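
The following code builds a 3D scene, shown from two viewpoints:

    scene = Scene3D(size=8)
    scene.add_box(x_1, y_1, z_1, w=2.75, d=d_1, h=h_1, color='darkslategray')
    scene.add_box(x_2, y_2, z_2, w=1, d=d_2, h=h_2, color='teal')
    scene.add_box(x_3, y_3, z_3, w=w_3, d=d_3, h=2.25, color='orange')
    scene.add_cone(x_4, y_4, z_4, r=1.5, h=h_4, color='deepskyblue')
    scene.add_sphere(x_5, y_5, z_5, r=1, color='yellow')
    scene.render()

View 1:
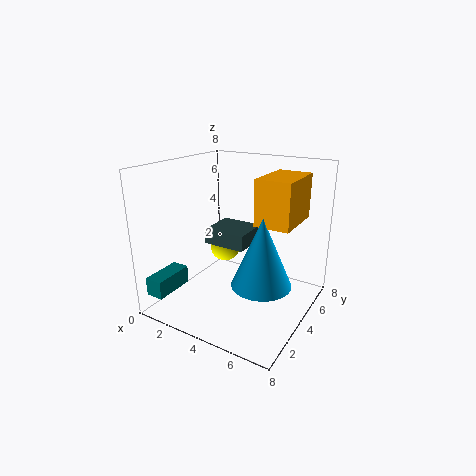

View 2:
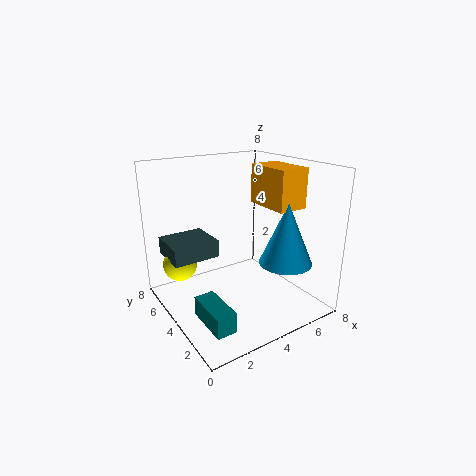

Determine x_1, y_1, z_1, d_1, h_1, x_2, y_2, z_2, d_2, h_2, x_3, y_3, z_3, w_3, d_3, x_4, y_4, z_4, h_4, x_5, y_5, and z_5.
x_1 = 0.75; y_1 = 5.25; z_1 = 2.5; d_1 = 2.5; h_1 = 1; x_2 = 0.5; y_2 = 0.25; z_2 = 1.25; d_2 = 2.25; h_2 = 1; x_3 = 5.75; y_3 = 2.5; z_3 = 5.5; w_3 = 1.75; d_3 = 2.75; x_4 = 6.25; y_4 = 2.5; z_4 = 2.5; h_4 = 3.5; x_5 = 1.5; y_5 = 6.5; z_5 = 2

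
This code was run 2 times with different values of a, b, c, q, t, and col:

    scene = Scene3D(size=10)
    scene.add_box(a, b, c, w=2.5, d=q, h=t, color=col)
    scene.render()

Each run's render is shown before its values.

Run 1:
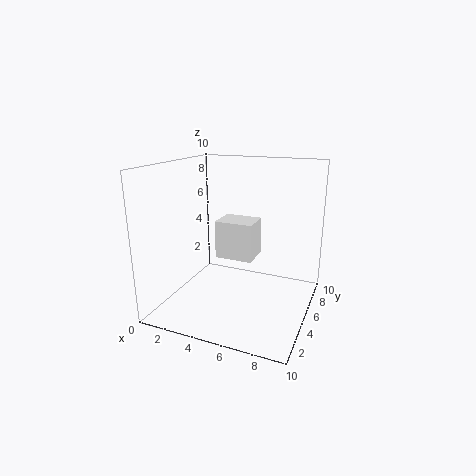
a = 4
b = 3.5
c = 4
q = 2
t = 2.5
col = 'white'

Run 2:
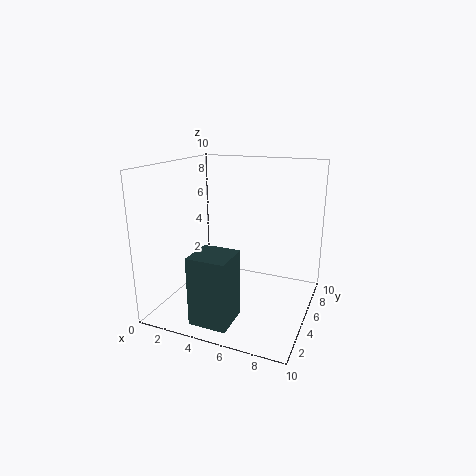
a = 3.5
b = 0.5
c = 0.5
q = 2.5
t = 4.5
col = 'darkslategray'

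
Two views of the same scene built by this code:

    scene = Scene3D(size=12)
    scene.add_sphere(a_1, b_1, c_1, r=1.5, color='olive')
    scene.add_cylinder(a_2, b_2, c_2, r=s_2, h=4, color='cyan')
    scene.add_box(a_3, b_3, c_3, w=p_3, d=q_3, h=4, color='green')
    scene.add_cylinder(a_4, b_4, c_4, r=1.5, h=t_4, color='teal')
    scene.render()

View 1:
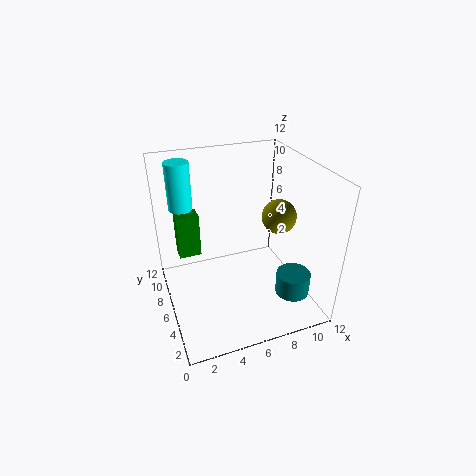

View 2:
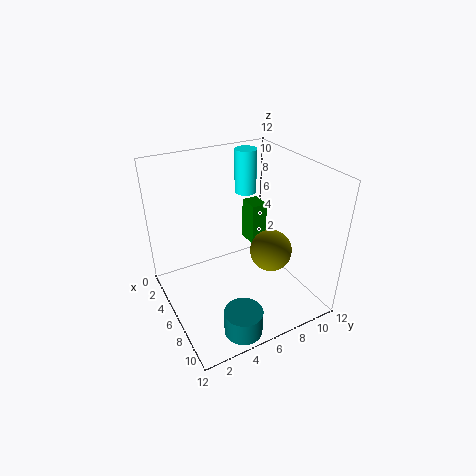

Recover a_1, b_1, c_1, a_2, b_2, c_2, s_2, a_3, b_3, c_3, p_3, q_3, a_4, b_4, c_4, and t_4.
a_1 = 10, b_1 = 6.5, c_1 = 7, a_2 = 2, b_2 = 9, c_2 = 8, s_2 = 1, a_3 = 1.5, b_3 = 9, c_3 = 3, p_3 = 2, q_3 = 1.5, a_4 = 10.5, b_4 = 4, c_4 = 0.5, t_4 = 2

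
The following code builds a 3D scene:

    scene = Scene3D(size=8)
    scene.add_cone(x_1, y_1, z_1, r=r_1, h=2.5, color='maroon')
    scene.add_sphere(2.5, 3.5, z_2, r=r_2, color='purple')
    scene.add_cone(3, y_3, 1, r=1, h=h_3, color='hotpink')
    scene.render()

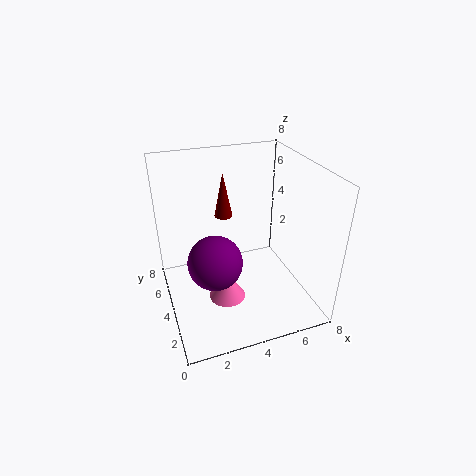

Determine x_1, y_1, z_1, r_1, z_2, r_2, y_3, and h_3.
x_1 = 3.5
y_1 = 5
z_1 = 5
r_1 = 0.5
z_2 = 3
r_2 = 1.5
y_3 = 3
h_3 = 1.5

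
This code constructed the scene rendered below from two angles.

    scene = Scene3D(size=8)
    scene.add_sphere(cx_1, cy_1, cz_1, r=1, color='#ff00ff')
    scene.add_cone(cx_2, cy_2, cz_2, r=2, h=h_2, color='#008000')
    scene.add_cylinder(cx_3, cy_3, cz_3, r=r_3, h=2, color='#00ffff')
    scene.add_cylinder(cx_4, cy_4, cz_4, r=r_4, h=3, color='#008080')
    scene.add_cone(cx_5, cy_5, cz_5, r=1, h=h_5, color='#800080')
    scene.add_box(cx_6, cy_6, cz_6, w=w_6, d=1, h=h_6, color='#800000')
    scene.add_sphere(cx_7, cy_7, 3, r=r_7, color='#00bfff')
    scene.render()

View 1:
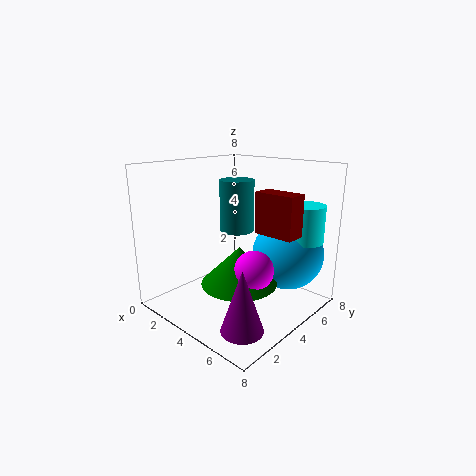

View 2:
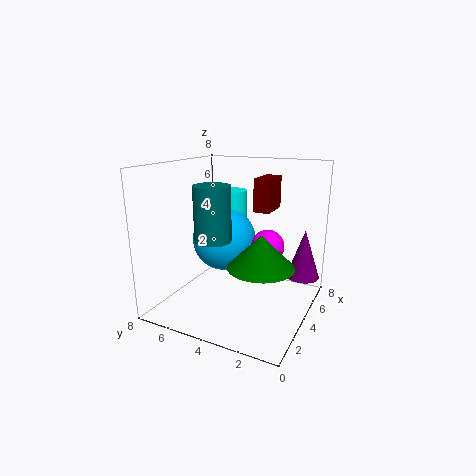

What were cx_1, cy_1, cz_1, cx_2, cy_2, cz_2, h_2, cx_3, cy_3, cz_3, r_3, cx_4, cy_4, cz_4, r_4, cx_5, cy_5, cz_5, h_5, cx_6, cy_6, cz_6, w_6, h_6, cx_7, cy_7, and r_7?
cx_1 = 6; cy_1 = 3; cz_1 = 3; cx_2 = 5; cy_2 = 3; cz_2 = 2; h_2 = 2; cx_3 = 7; cy_3 = 6; cz_3 = 4; r_3 = 1; cx_4 = 3; cy_4 = 5; cz_4 = 4; r_4 = 1; cx_5 = 7; cy_5 = 1; cz_5 = 1; h_5 = 3; cx_6 = 6; cy_6 = 3; cz_6 = 5; w_6 = 2; h_6 = 2; cx_7 = 6; cy_7 = 6; r_7 = 2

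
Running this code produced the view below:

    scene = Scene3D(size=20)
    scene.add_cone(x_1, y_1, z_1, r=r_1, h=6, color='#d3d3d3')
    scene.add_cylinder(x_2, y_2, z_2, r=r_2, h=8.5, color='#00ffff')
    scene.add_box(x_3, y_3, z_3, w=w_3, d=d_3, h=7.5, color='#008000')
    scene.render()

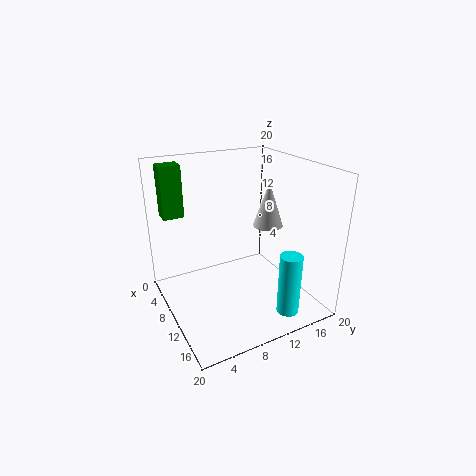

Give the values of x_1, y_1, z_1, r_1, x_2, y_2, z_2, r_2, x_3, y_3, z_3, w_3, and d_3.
x_1 = 12, y_1 = 13.5, z_1 = 12, r_1 = 2, x_2 = 17, y_2 = 14, z_2 = 1, r_2 = 1.5, x_3 = 1.5, y_3 = 1.5, z_3 = 12, w_3 = 2.5, d_3 = 3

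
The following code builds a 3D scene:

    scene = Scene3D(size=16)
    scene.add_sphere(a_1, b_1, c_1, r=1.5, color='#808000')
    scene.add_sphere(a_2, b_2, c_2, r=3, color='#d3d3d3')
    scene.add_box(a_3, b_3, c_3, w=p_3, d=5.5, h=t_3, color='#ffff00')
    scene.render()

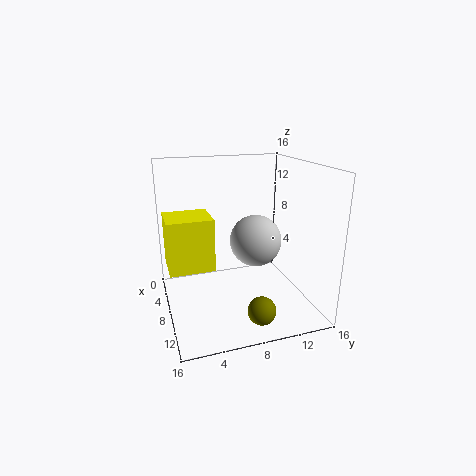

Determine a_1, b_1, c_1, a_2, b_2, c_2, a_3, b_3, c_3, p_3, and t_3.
a_1 = 13
b_1 = 9
c_1 = 1.5
a_2 = 7
b_2 = 10.5
c_2 = 7
a_3 = 0.5
b_3 = 0.5
c_3 = 3
p_3 = 5
t_3 = 6.5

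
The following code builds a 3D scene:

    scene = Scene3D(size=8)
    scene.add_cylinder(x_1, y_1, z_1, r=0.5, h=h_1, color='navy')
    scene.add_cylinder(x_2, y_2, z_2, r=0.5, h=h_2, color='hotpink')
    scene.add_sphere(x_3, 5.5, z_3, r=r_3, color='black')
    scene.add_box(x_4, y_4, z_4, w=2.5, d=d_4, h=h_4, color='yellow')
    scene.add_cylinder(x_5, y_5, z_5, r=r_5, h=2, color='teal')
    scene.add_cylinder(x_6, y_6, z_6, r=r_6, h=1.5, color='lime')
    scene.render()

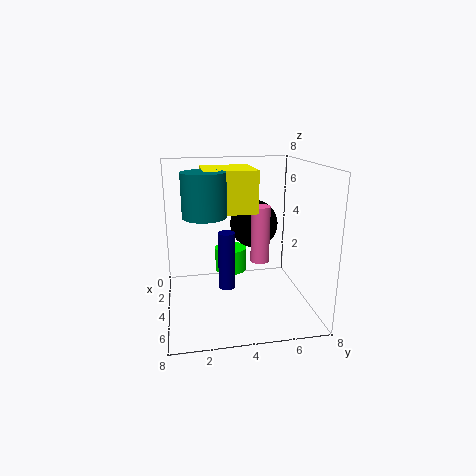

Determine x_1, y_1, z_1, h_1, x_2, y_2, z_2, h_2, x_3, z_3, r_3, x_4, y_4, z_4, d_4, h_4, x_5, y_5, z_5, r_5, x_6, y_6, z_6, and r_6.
x_1 = 3
y_1 = 3.5
z_1 = 0.5
h_1 = 3.5
x_2 = 5
y_2 = 5
z_2 = 3
h_2 = 3
x_3 = 1.5
z_3 = 4
r_3 = 1.5
x_4 = 4
y_4 = 2
z_4 = 6
d_4 = 2.5
h_4 = 2
x_5 = 6.5
y_5 = 2
z_5 = 6
r_5 = 1
x_6 = 1.5
y_6 = 4
z_6 = 1
r_6 = 1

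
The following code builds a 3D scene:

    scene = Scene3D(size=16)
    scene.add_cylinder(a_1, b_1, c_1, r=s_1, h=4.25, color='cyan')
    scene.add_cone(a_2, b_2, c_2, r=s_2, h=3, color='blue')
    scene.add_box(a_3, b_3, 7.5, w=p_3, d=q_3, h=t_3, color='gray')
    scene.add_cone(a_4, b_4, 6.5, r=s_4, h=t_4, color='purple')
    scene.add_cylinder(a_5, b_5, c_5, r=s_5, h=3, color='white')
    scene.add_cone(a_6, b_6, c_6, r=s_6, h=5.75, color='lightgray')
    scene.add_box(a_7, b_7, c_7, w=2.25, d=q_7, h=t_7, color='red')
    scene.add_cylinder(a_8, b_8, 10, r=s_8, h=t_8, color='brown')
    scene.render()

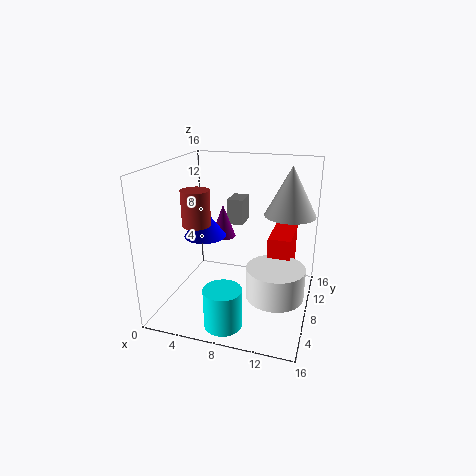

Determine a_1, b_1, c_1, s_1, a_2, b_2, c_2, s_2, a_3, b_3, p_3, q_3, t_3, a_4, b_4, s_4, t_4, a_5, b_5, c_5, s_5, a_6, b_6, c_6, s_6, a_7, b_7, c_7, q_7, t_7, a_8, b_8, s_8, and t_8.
a_1 = 8; b_1 = 2.75; c_1 = 0.25; s_1 = 2; a_2 = 4.75; b_2 = 6.5; c_2 = 8.5; s_2 = 2.25; a_3 = 5; b_3 = 13; p_3 = 2; q_3 = 3; t_3 = 3.25; a_4 = 5; b_4 = 11.5; s_4 = 1.5; t_4 = 4; a_5 = 13.25; b_5 = 3; c_5 = 4.75; s_5 = 2.75; a_6 = 13; b_6 = 12.25; c_6 = 9.75; s_6 = 3; a_7 = 12; b_7 = 4.75; c_7 = 5; q_7 = 4.75; t_7 = 4.75; a_8 = 4.25; b_8 = 5.5; s_8 = 1.5; t_8 = 3.75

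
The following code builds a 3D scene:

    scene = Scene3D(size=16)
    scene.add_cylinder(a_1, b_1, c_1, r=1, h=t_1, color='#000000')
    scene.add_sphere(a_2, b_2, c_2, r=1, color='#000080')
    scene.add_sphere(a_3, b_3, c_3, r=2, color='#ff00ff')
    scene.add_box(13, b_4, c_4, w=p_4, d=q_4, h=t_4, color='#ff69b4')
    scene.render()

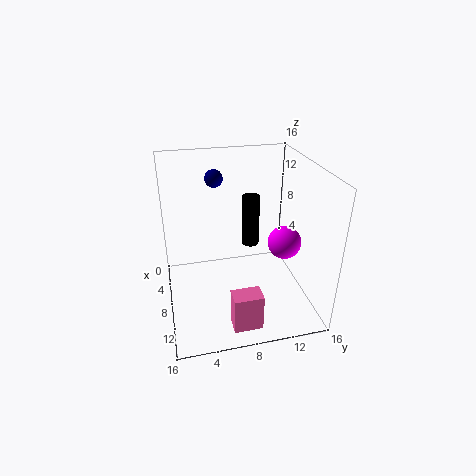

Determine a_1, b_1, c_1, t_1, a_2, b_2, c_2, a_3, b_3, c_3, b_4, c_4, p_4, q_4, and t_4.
a_1 = 6; b_1 = 10; c_1 = 6; t_1 = 6; a_2 = 5; b_2 = 6; c_2 = 14; a_3 = 7; b_3 = 14; c_3 = 6; b_4 = 6; c_4 = 1; p_4 = 2; q_4 = 3; t_4 = 4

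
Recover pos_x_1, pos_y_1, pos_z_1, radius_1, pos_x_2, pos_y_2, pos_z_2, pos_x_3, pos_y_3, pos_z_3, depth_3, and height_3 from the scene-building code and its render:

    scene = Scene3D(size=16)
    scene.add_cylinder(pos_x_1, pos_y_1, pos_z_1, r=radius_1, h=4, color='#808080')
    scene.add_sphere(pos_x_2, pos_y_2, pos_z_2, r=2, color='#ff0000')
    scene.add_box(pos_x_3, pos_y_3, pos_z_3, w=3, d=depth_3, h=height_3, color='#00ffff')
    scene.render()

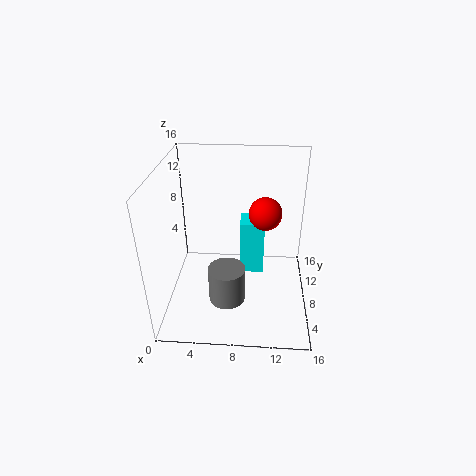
pos_x_1 = 7, pos_y_1 = 5, pos_z_1 = 2, radius_1 = 2, pos_x_2 = 11, pos_y_2 = 12, pos_z_2 = 9, pos_x_3 = 8, pos_y_3 = 11, pos_z_3 = 1, depth_3 = 3, height_3 = 7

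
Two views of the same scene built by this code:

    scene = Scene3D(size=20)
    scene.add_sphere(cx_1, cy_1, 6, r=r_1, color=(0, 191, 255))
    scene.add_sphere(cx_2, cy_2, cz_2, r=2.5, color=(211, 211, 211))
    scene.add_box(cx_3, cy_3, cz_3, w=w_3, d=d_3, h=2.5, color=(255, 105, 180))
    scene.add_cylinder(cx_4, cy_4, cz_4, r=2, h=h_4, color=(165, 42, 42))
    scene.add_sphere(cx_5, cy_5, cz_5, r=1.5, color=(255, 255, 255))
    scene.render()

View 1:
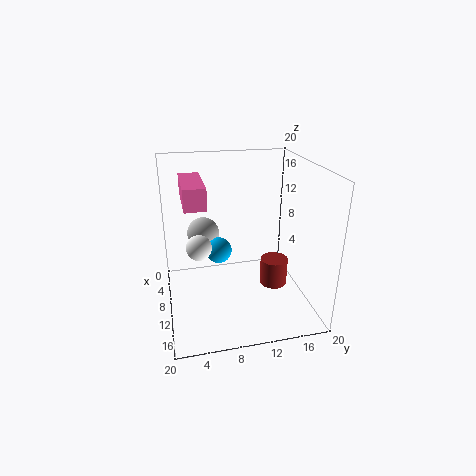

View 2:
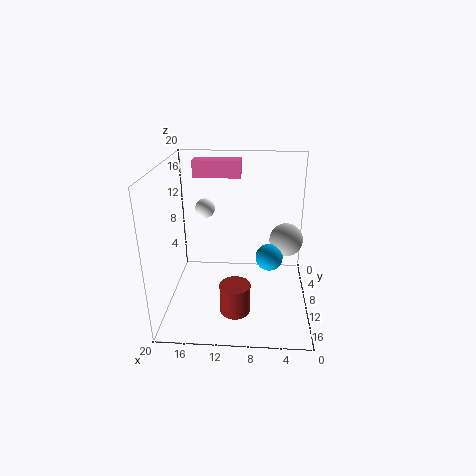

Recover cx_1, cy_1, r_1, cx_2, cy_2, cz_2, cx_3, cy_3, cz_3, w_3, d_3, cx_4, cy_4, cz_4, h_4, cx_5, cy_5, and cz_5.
cx_1 = 5.5
cy_1 = 8
r_1 = 2
cx_2 = 3
cy_2 = 6
cz_2 = 8
cx_3 = 10
cy_3 = 2.5
cz_3 = 17
w_3 = 7
d_3 = 2.5
cx_4 = 10
cy_4 = 15.5
cz_4 = 2
h_4 = 4
cx_5 = 15.5
cy_5 = 4
cz_5 = 12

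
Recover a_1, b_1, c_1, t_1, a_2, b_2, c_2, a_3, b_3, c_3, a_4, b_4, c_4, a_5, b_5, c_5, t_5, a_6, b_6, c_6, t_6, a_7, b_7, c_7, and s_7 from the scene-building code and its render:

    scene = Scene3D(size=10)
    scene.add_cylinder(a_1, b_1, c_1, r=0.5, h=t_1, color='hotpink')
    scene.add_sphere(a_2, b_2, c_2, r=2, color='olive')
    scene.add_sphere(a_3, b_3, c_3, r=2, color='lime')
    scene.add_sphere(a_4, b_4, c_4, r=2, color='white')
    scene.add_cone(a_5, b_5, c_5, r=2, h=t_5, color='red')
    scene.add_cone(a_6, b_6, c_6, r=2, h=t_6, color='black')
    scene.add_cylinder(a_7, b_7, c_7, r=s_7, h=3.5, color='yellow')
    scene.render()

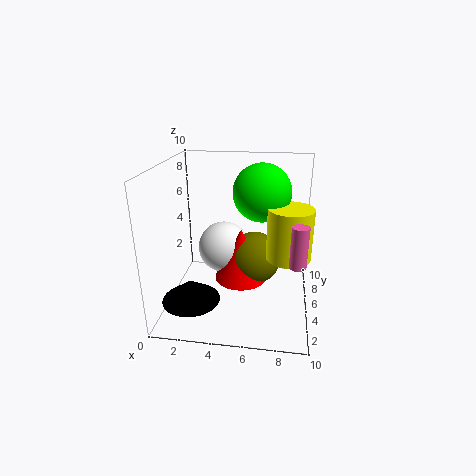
a_1 = 9, b_1 = 1.5, c_1 = 5, t_1 = 2.5, a_2 = 6, b_2 = 7, c_2 = 2.5, a_3 = 6.5, b_3 = 6, c_3 = 8, a_4 = 3.5, b_4 = 7.5, c_4 = 3, a_5 = 5, b_5 = 6.5, c_5 = 1, t_5 = 4, a_6 = 2, b_6 = 3, c_6 = 1, t_6 = 1.5, a_7 = 8.5, b_7 = 4.5, c_7 = 4, s_7 = 1.5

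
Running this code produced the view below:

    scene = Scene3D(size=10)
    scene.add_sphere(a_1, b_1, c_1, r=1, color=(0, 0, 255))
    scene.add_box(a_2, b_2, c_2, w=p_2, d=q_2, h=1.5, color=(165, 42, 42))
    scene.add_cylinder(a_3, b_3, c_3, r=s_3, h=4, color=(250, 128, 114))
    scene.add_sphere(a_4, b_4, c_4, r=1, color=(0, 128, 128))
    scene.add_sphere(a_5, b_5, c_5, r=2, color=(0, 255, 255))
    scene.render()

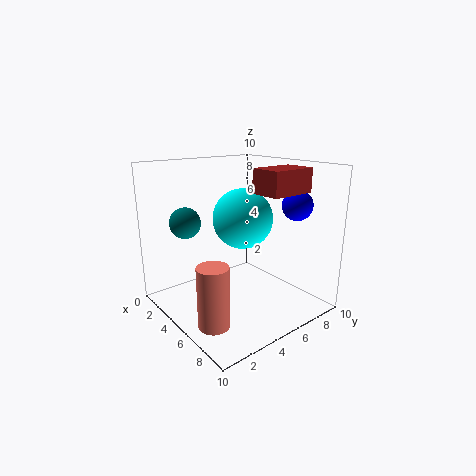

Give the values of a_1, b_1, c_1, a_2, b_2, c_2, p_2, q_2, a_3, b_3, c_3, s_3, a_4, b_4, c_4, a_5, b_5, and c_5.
a_1 = 8
b_1 = 7.5
c_1 = 7.5
a_2 = 7
b_2 = 4.5
c_2 = 8.5
p_2 = 2
q_2 = 3
a_3 = 7
b_3 = 1.5
c_3 = 0.5
s_3 = 1
a_4 = 4
b_4 = 1.5
c_4 = 6.5
a_5 = 5.5
b_5 = 5
c_5 = 6.5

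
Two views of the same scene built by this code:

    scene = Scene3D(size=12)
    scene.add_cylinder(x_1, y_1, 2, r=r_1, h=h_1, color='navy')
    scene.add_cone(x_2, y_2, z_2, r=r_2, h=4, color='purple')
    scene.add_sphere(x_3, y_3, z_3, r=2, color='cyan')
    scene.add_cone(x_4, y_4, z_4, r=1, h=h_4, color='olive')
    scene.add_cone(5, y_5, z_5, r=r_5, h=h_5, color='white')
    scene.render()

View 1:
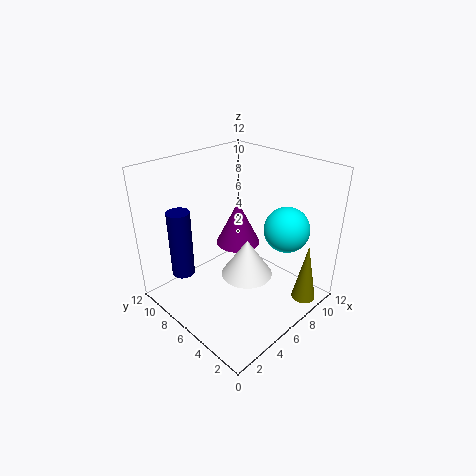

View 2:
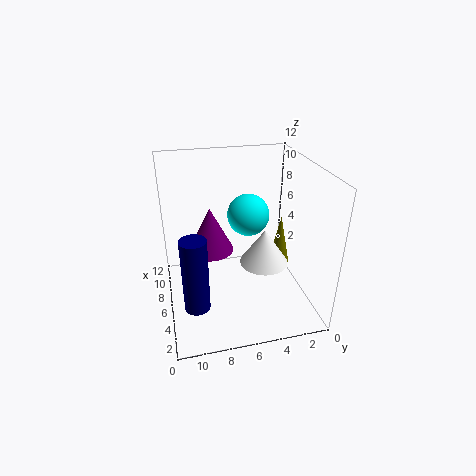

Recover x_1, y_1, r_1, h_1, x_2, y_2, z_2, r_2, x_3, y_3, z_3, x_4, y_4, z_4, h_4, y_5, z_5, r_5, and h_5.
x_1 = 3, y_1 = 10, r_1 = 1, h_1 = 6, x_2 = 8, y_2 = 8, z_2 = 4, r_2 = 2, x_3 = 10, y_3 = 4, z_3 = 6, x_4 = 9, y_4 = 1, z_4 = 1, h_4 = 5, y_5 = 4, z_5 = 4, r_5 = 2, h_5 = 3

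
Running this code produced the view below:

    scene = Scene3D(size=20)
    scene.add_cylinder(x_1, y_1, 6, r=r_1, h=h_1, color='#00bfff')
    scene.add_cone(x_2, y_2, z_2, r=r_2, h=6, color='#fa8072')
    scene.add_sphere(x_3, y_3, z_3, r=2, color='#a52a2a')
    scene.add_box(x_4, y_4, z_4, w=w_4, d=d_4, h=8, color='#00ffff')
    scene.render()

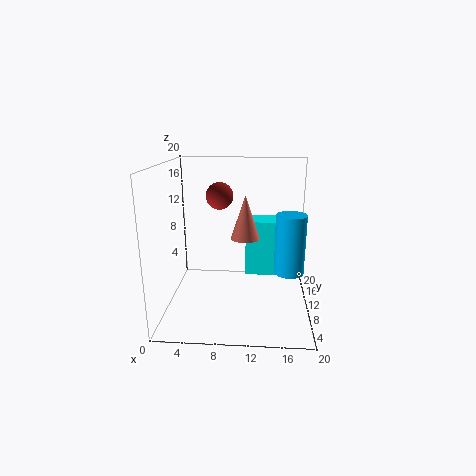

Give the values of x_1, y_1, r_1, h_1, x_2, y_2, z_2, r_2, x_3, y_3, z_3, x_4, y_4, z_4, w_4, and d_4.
x_1 = 17, y_1 = 8, r_1 = 2, h_1 = 8, x_2 = 11, y_2 = 10, z_2 = 10, r_2 = 2, x_3 = 7, y_3 = 14, z_3 = 15, x_4 = 11, y_4 = 11, z_4 = 4, w_4 = 6, d_4 = 4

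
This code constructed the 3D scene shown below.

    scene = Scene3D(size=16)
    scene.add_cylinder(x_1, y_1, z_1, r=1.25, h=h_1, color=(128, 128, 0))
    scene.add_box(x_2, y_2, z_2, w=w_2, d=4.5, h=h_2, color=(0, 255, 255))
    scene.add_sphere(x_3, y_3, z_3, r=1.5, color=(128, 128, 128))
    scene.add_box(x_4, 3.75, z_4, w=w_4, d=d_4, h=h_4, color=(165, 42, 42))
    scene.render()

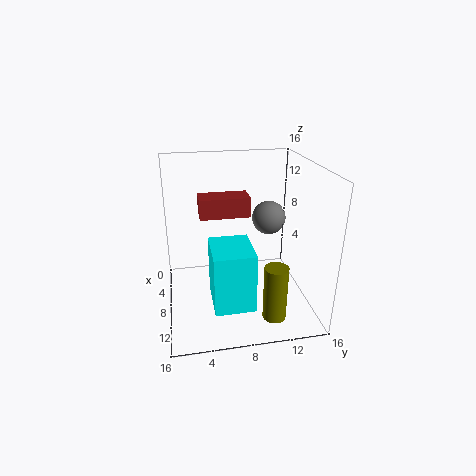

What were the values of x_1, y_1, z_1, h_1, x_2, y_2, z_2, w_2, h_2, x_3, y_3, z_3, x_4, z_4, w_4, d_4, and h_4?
x_1 = 13
y_1 = 11
z_1 = 0.75
h_1 = 6
x_2 = 6.75
y_2 = 4.75
z_2 = 1
w_2 = 5.5
h_2 = 6.75
x_3 = 13.5
y_3 = 9.75
z_3 = 12.5
x_4 = 8.25
z_4 = 11.5
w_4 = 2.5
d_4 = 5
h_4 = 2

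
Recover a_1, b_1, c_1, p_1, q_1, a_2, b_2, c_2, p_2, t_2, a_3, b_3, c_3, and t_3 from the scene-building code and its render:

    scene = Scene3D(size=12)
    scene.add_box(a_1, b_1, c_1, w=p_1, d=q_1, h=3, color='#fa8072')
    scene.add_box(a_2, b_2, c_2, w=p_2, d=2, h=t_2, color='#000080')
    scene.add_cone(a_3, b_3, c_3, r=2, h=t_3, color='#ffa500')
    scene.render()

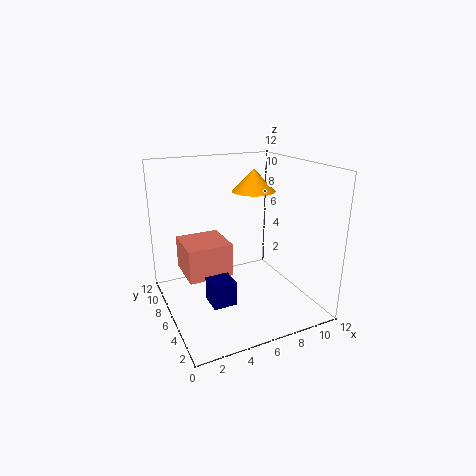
a_1 = 2, b_1 = 7, c_1 = 2, p_1 = 4, q_1 = 4, a_2 = 3, b_2 = 4, c_2 = 1, p_2 = 2, t_2 = 2, a_3 = 9, b_3 = 9, c_3 = 9, t_3 = 2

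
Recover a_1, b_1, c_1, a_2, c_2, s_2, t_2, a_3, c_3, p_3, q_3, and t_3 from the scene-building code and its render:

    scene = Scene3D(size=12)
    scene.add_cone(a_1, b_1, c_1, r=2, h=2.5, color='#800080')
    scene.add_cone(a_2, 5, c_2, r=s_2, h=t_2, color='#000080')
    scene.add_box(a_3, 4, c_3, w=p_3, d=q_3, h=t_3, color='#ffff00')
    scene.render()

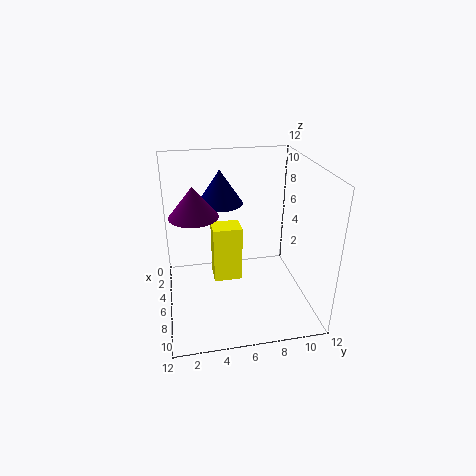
a_1 = 5.5; b_1 = 2.5; c_1 = 8; a_2 = 3; c_2 = 8; s_2 = 2; t_2 = 3; a_3 = 3.5; c_3 = 1.5; p_3 = 2; q_3 = 2.5; t_3 = 5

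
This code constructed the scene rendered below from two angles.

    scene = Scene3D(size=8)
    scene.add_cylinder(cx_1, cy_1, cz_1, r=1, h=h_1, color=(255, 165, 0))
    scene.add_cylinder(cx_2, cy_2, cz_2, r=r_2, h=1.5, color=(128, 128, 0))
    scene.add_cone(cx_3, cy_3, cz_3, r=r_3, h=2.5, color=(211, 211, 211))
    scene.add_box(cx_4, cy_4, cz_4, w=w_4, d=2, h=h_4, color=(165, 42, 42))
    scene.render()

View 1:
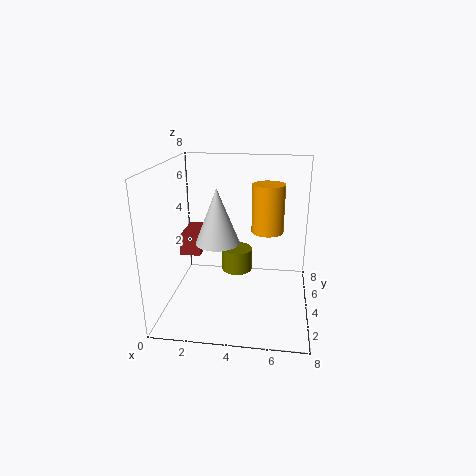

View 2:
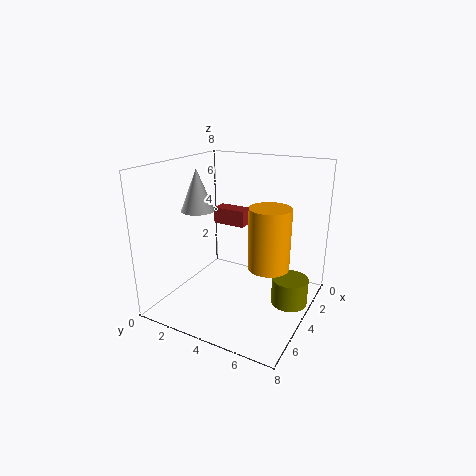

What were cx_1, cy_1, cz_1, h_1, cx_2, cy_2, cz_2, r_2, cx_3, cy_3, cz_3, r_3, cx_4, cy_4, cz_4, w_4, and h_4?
cx_1 = 5.5
cy_1 = 6.5
cz_1 = 3.5
h_1 = 3
cx_2 = 3.5
cy_2 = 7
cz_2 = 0.5
r_2 = 1
cx_3 = 3.5
cy_3 = 1
cz_3 = 5
r_3 = 1
cx_4 = 1.5
cy_4 = 1.5
cz_4 = 4
w_4 = 1
h_4 = 1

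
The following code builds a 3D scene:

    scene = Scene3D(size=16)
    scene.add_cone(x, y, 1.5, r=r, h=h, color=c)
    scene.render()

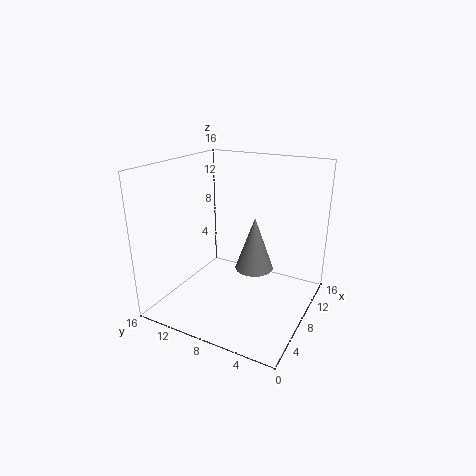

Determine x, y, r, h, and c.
x = 13.5, y = 8.5, r = 2.5, h = 7, c = 'gray'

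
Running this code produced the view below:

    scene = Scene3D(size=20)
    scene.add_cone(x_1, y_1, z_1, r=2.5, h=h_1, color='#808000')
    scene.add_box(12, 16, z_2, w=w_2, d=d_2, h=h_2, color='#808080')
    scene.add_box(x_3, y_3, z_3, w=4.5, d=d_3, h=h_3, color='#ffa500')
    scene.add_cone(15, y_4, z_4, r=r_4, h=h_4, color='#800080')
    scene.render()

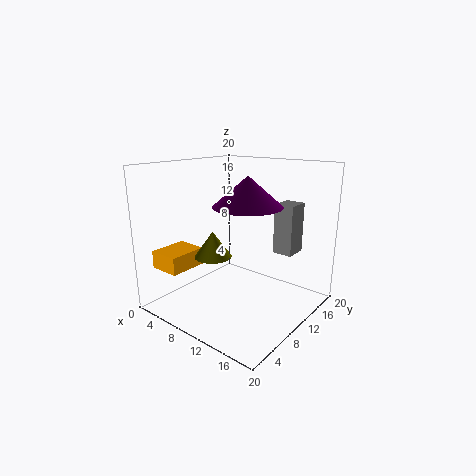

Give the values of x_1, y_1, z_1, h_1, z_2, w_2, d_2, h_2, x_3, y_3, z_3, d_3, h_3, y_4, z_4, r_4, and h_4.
x_1 = 8.5, y_1 = 6.5, z_1 = 8, h_1 = 3.5, z_2 = 6.5, w_2 = 3, d_2 = 3.5, h_2 = 7.5, x_3 = 0.5, y_3 = 2.5, z_3 = 5.5, d_3 = 5.5, h_3 = 2.5, y_4 = 5.5, z_4 = 16, r_4 = 4, h_4 = 3.5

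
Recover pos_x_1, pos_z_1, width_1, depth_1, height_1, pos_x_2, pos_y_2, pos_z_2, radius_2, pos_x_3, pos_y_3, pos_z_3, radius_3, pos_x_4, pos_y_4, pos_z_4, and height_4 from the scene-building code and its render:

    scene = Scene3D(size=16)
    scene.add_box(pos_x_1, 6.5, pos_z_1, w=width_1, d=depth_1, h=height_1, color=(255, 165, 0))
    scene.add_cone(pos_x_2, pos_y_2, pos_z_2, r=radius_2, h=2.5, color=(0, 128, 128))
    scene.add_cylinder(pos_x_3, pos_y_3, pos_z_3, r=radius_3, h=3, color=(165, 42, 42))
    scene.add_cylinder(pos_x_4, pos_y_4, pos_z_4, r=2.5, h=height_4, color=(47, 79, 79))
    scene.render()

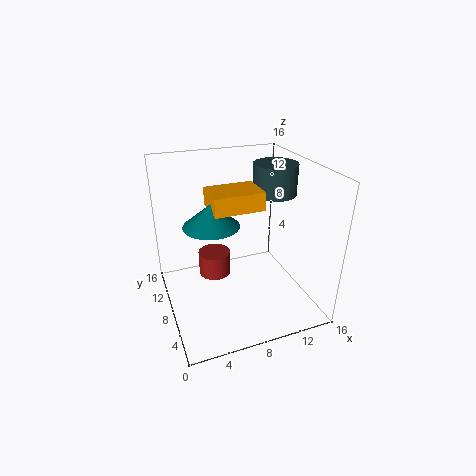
pos_x_1 = 5, pos_z_1 = 11.5, width_1 = 5.5, depth_1 = 4, height_1 = 2, pos_x_2 = 5, pos_y_2 = 8, pos_z_2 = 10, radius_2 = 3, pos_x_3 = 6.5, pos_y_3 = 12.5, pos_z_3 = 1, radius_3 = 2, pos_x_4 = 13, pos_y_4 = 9.5, pos_z_4 = 12, height_4 = 3.5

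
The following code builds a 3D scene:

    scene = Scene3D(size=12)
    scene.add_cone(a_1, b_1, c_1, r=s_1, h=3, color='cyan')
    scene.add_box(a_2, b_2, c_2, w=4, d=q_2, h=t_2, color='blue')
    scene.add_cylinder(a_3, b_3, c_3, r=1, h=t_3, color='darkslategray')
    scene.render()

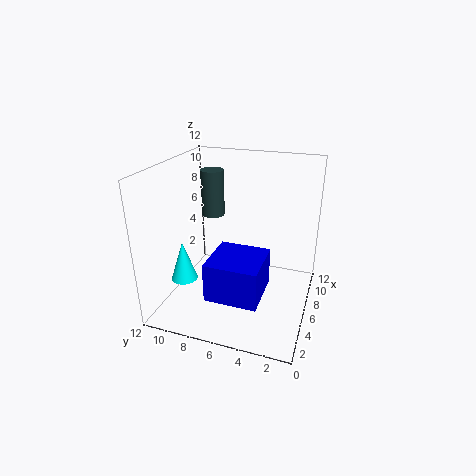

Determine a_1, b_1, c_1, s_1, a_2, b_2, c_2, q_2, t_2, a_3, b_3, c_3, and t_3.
a_1 = 2; b_1 = 9; c_1 = 4; s_1 = 1; a_2 = 1; b_2 = 3; c_2 = 3; q_2 = 4; t_2 = 3; a_3 = 8; b_3 = 9; c_3 = 7; t_3 = 4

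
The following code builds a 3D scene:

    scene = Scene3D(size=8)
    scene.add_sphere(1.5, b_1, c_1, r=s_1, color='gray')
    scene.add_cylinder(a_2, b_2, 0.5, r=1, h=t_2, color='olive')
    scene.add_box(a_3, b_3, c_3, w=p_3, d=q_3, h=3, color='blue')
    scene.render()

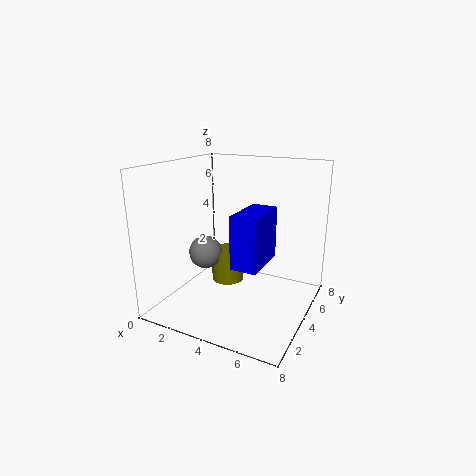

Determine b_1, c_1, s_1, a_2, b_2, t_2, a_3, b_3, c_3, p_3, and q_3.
b_1 = 4.5
c_1 = 2.5
s_1 = 1
a_2 = 2.5
b_2 = 5.5
t_2 = 2
a_3 = 4
b_3 = 3
c_3 = 2.5
p_3 = 1.5
q_3 = 3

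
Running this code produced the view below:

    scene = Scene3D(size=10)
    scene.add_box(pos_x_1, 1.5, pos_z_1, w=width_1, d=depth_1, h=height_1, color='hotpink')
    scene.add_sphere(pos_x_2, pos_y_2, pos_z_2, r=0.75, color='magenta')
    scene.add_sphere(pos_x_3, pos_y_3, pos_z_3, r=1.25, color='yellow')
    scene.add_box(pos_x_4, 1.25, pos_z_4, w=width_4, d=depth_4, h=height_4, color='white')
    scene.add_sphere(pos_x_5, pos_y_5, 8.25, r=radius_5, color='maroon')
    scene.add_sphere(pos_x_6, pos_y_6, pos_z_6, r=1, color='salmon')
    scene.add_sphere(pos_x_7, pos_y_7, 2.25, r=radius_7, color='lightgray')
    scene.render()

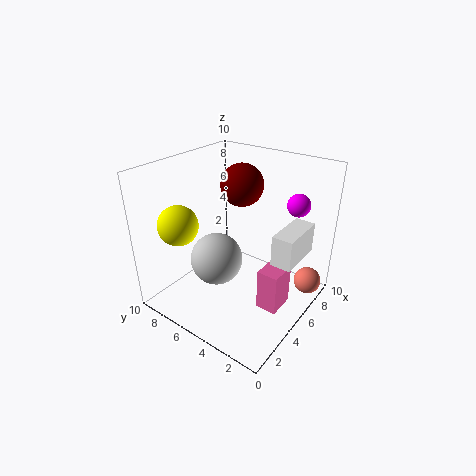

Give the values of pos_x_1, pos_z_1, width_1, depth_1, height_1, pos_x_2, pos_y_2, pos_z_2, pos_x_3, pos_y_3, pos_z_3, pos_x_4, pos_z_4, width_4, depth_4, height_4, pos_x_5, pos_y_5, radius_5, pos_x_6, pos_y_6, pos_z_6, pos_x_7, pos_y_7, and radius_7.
pos_x_1 = 4.5
pos_z_1 = 0.25
width_1 = 2
depth_1 = 1.5
height_1 = 3
pos_x_2 = 6.75
pos_y_2 = 1.5
pos_z_2 = 7.75
pos_x_3 = 1.25
pos_y_3 = 6.75
pos_z_3 = 7
pos_x_4 = 5.75
pos_z_4 = 3.25
width_4 = 3.5
depth_4 = 1.5
height_4 = 2.25
pos_x_5 = 6.5
pos_y_5 = 5.75
radius_5 = 1.5
pos_x_6 = 8.5
pos_y_6 = 1
pos_z_6 = 1
pos_x_7 = 5.25
pos_y_7 = 7.25
radius_7 = 2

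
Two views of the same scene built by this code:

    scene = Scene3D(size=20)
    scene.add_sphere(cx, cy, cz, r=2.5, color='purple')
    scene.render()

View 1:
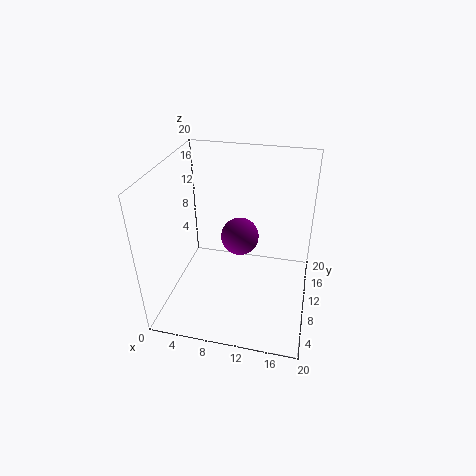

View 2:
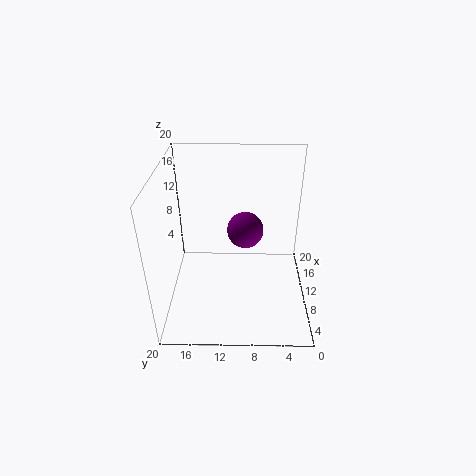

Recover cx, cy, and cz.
cx = 10.5
cy = 9
cz = 11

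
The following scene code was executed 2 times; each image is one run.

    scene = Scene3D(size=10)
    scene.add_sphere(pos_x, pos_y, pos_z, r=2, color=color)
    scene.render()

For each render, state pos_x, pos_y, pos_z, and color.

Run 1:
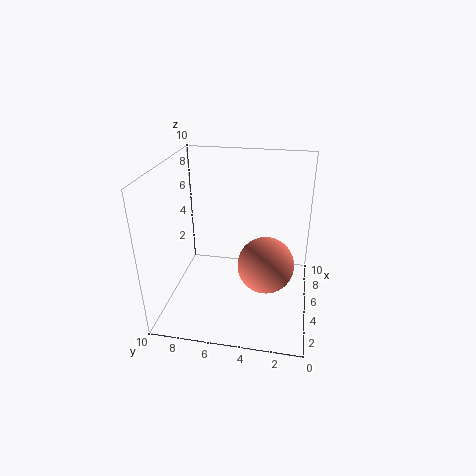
pos_x = 5
pos_y = 3
pos_z = 3
color = 'salmon'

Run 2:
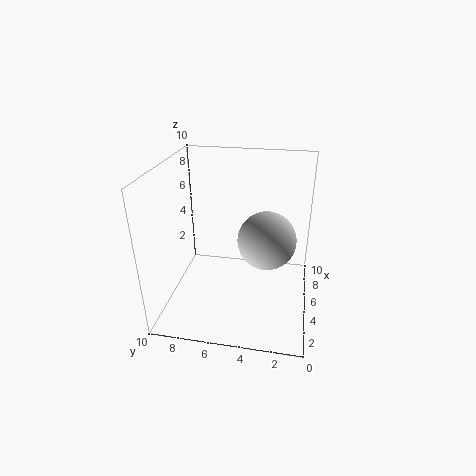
pos_x = 5
pos_y = 3
pos_z = 5
color = 'lightgray'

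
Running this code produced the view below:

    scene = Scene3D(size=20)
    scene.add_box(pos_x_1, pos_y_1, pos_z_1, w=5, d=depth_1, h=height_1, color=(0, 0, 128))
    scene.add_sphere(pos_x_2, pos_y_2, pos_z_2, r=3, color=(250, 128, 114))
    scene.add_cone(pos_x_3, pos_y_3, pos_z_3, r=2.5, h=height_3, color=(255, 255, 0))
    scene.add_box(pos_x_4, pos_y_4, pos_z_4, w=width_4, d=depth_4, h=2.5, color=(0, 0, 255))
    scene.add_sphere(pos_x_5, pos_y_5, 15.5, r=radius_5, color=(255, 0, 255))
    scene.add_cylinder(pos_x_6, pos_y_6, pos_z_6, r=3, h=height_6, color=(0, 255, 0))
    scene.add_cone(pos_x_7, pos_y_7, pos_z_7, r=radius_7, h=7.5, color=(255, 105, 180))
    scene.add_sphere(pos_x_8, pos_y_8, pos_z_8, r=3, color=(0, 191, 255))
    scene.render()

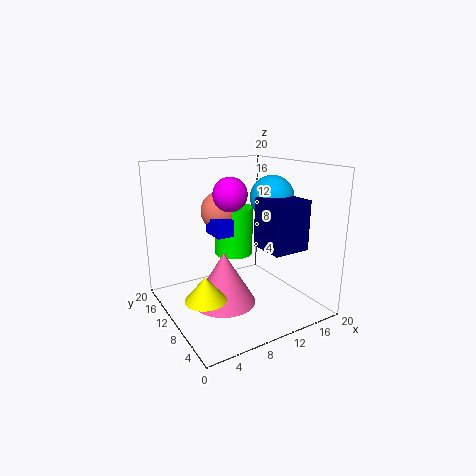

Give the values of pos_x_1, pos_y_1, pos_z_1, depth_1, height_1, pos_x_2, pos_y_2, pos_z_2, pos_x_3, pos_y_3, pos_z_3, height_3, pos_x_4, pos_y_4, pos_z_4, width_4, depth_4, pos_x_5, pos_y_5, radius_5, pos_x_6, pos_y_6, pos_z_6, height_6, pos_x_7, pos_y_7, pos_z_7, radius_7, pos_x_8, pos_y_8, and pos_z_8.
pos_x_1 = 11; pos_y_1 = 2.5; pos_z_1 = 9.5; depth_1 = 5; height_1 = 6.5; pos_x_2 = 10.5; pos_y_2 = 16; pos_z_2 = 12.5; pos_x_3 = 2.5; pos_y_3 = 5; pos_z_3 = 5; height_3 = 3; pos_x_4 = 8; pos_y_4 = 12; pos_z_4 = 9.5; width_4 = 2.5; depth_4 = 4; pos_x_5 = 10.5; pos_y_5 = 13; radius_5 = 2.5; pos_x_6 = 12.5; pos_y_6 = 15.5; pos_z_6 = 5.5; height_6 = 7.5; pos_x_7 = 8; pos_y_7 = 10.5; pos_z_7 = 0.5; radius_7 = 4.5; pos_x_8 = 14.5; pos_y_8 = 8.5; pos_z_8 = 15.5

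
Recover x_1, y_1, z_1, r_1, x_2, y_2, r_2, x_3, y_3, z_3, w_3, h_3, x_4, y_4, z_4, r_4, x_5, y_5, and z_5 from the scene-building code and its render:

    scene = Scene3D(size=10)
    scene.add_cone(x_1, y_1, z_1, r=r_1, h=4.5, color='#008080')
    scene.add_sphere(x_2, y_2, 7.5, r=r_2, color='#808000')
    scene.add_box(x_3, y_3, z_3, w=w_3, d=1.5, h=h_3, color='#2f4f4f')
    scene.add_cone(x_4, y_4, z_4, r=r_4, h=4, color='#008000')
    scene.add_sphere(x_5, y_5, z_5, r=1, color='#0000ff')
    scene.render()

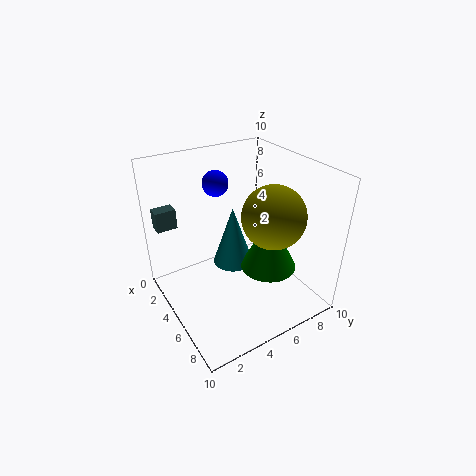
x_1 = 3.5, y_1 = 5.5, z_1 = 2, r_1 = 1.5, x_2 = 7.5, y_2 = 6, r_2 = 2, x_3 = 0.5, y_3 = 0.5, z_3 = 5, w_3 = 1, h_3 = 1.5, x_4 = 6, y_4 = 7, z_4 = 2.5, r_4 = 2, x_5 = 1, y_5 = 5.5, z_5 = 7.5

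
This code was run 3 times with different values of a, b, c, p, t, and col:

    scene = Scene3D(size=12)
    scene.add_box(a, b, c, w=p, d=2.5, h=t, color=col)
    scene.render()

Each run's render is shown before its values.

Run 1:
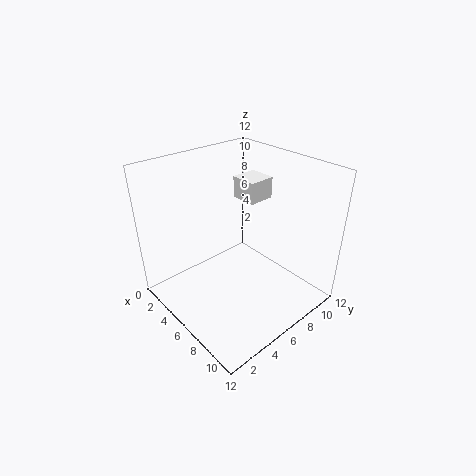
a = 2
b = 9
c = 7.5
p = 2.5
t = 2
col = 'white'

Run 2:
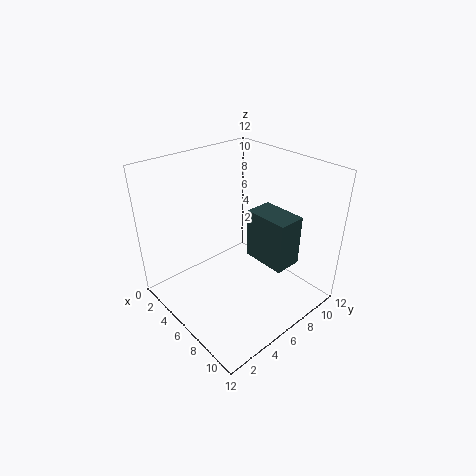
a = 5
b = 8
c = 3
p = 4
t = 4.5
col = 'darkslategray'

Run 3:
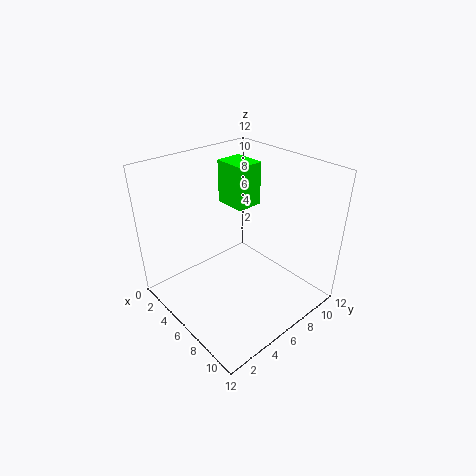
a = 1
b = 8
c = 7
p = 3
t = 4
col = 'lime'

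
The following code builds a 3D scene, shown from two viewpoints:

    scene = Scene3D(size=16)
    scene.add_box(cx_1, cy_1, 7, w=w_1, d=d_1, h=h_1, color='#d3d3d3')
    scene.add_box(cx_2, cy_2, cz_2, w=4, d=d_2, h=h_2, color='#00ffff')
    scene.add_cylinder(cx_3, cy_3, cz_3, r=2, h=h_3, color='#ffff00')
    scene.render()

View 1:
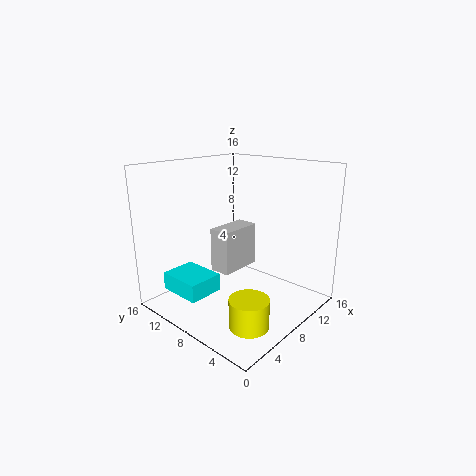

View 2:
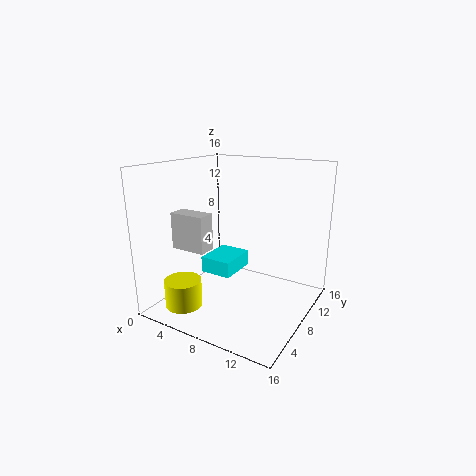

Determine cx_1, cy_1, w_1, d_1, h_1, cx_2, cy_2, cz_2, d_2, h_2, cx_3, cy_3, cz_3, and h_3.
cx_1 = 2; cy_1 = 4; w_1 = 4; d_1 = 2; h_1 = 4; cx_2 = 2; cy_2 = 9; cz_2 = 2; d_2 = 5; h_2 = 2; cx_3 = 4; cy_3 = 3; cz_3 = 1; h_3 = 3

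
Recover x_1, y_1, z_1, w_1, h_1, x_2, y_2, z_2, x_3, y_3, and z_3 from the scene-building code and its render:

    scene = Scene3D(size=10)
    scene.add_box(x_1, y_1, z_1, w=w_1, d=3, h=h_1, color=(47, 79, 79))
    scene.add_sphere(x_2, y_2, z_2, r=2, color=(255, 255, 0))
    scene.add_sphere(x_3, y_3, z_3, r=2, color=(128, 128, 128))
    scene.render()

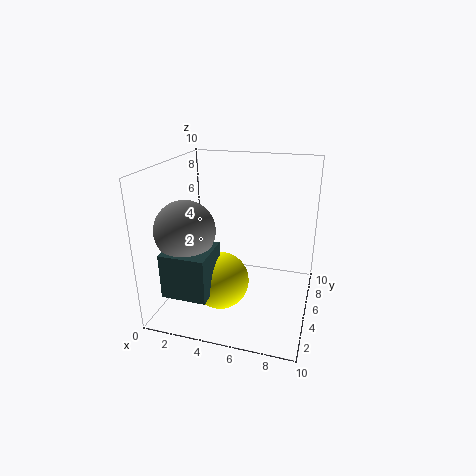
x_1 = 1, y_1 = 1, z_1 = 2, w_1 = 3, h_1 = 3, x_2 = 4, y_2 = 4, z_2 = 2, x_3 = 2, y_3 = 3, z_3 = 6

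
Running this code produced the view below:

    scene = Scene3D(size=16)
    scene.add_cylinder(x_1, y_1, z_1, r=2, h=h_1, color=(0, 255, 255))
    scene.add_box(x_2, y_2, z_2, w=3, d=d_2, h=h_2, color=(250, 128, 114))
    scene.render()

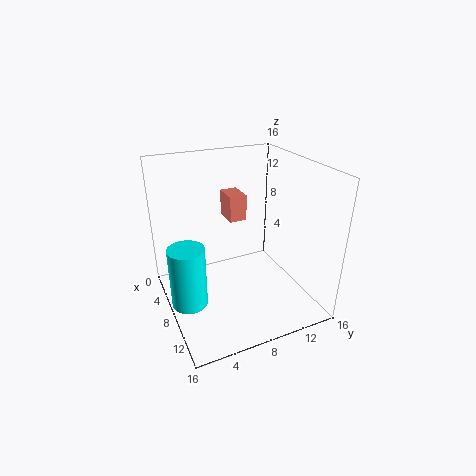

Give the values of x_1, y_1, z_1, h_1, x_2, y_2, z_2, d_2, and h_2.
x_1 = 8, y_1 = 2, z_1 = 1, h_1 = 7, x_2 = 3, y_2 = 8, z_2 = 9, d_2 = 2, h_2 = 3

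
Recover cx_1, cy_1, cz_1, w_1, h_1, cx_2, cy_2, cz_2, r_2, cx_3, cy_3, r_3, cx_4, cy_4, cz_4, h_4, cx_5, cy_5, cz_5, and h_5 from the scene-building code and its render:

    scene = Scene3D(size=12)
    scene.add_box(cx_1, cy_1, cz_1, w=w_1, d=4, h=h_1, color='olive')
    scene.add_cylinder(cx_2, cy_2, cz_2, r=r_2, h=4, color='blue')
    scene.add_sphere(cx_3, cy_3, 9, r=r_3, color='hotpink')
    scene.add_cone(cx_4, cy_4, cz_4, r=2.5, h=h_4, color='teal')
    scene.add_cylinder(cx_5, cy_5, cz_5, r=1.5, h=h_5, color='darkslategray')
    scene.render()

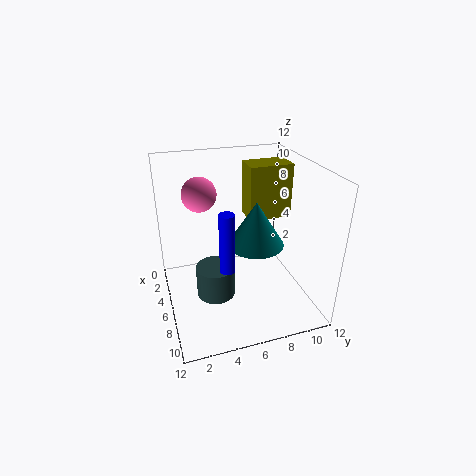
cx_1 = 1, cy_1 = 8, cz_1 = 6, w_1 = 2.5, h_1 = 5, cx_2 = 11.5, cy_2 = 3.5, cz_2 = 7, r_2 = 0.5, cx_3 = 3, cy_3 = 3.5, r_3 = 1.5, cx_4 = 5, cy_4 = 8, cz_4 = 4.5, h_4 = 4, cx_5 = 8, cy_5 = 3.5, cz_5 = 2.5, h_5 = 2.5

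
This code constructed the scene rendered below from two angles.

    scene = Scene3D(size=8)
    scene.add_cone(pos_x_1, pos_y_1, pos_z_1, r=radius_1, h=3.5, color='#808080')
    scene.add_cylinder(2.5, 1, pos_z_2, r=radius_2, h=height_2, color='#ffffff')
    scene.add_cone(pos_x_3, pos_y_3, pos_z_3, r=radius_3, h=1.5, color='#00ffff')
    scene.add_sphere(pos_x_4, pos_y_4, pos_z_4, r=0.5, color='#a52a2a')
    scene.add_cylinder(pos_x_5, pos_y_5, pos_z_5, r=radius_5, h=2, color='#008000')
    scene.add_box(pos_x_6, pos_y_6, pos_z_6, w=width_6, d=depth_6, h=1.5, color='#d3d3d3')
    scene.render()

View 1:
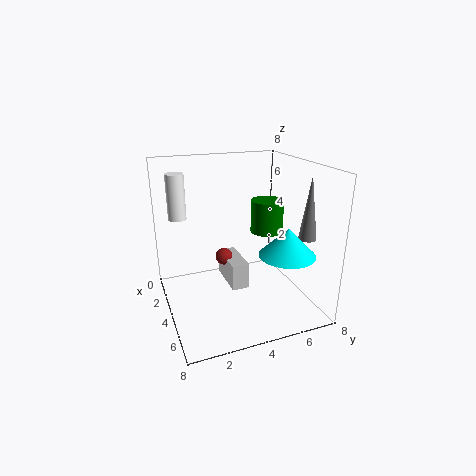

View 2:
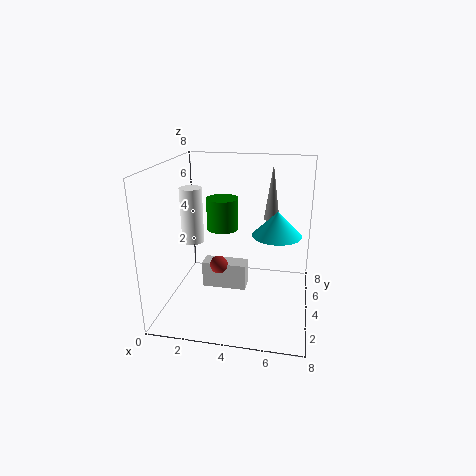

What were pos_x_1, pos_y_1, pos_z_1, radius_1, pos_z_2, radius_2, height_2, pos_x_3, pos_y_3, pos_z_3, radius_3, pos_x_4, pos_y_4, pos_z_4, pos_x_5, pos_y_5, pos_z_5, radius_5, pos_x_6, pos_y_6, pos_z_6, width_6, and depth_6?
pos_x_1 = 5.5
pos_y_1 = 7.5
pos_z_1 = 4
radius_1 = 0.5
pos_z_2 = 5
radius_2 = 0.5
height_2 = 2.5
pos_x_3 = 6
pos_y_3 = 6
pos_z_3 = 3.5
radius_3 = 1.5
pos_x_4 = 3
pos_y_4 = 3.5
pos_z_4 = 2.5
pos_x_5 = 2.5
pos_y_5 = 6.5
pos_z_5 = 3.5
radius_5 = 1
pos_x_6 = 2
pos_y_6 = 3.5
pos_z_6 = 1
width_6 = 2.5
depth_6 = 1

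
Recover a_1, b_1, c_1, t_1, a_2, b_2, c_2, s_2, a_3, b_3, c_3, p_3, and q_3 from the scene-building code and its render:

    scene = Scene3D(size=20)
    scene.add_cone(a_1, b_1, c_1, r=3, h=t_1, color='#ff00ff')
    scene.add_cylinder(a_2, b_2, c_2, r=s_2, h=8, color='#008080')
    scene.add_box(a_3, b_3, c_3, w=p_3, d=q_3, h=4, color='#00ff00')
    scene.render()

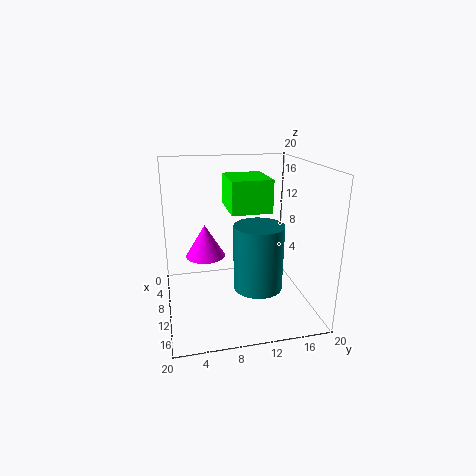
a_1 = 5, b_1 = 6, c_1 = 5.5, t_1 = 5, a_2 = 16.5, b_2 = 11, c_2 = 6, s_2 = 3, a_3 = 9.5, b_3 = 8, c_3 = 15, p_3 = 6, q_3 = 5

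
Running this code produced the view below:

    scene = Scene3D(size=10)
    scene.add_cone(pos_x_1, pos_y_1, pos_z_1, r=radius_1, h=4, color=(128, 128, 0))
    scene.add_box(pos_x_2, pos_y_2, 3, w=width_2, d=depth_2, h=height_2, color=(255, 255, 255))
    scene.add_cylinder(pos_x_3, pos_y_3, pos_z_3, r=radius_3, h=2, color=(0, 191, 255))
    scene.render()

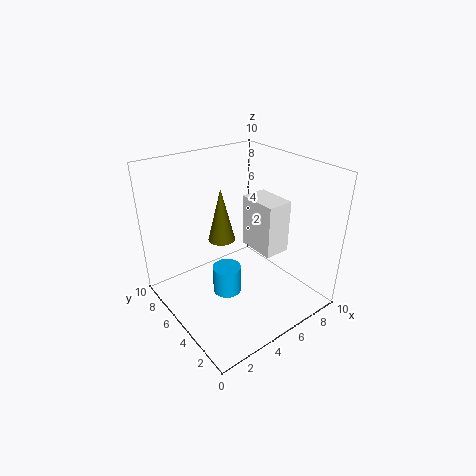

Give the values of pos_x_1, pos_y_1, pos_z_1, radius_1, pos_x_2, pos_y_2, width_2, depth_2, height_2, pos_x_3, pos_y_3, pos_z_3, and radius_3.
pos_x_1 = 5; pos_y_1 = 7; pos_z_1 = 4; radius_1 = 1; pos_x_2 = 7; pos_y_2 = 4; width_2 = 2; depth_2 = 3; height_2 = 4; pos_x_3 = 4; pos_y_3 = 5; pos_z_3 = 1; radius_3 = 1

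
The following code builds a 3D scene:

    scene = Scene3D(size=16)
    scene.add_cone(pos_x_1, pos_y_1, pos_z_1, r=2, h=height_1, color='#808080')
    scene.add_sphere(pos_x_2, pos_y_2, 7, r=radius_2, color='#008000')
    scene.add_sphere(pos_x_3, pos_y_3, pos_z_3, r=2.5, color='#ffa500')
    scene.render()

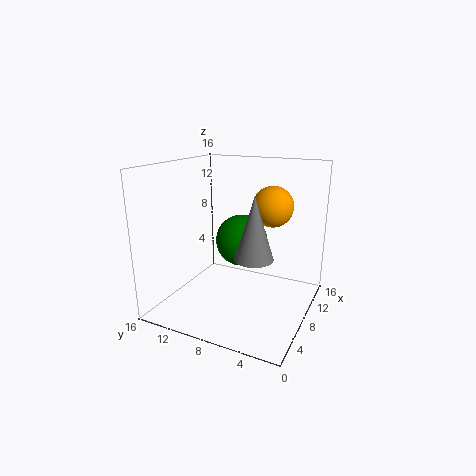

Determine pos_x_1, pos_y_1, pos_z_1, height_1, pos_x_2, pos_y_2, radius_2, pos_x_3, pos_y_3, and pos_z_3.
pos_x_1 = 5.5
pos_y_1 = 5
pos_z_1 = 7
height_1 = 6.5
pos_x_2 = 10
pos_y_2 = 8.5
radius_2 = 3
pos_x_3 = 13.5
pos_y_3 = 6
pos_z_3 = 10.5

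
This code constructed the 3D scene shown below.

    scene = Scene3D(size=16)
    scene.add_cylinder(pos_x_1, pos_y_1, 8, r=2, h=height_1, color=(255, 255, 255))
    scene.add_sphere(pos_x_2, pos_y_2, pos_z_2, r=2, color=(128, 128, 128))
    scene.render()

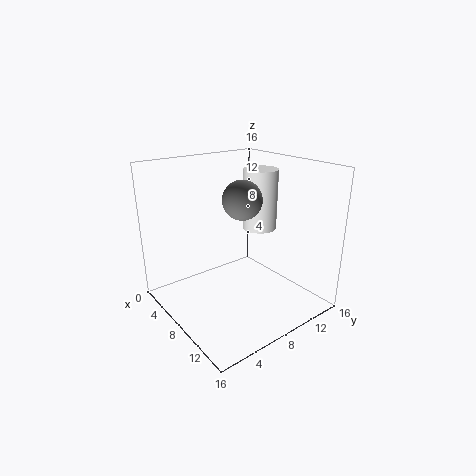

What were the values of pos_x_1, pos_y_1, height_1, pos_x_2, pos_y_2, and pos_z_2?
pos_x_1 = 7; pos_y_1 = 12; height_1 = 7; pos_x_2 = 10; pos_y_2 = 7; pos_z_2 = 13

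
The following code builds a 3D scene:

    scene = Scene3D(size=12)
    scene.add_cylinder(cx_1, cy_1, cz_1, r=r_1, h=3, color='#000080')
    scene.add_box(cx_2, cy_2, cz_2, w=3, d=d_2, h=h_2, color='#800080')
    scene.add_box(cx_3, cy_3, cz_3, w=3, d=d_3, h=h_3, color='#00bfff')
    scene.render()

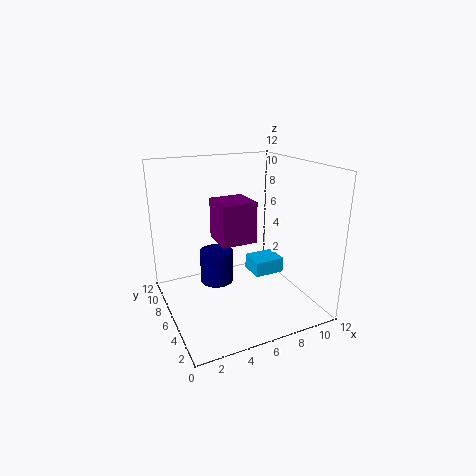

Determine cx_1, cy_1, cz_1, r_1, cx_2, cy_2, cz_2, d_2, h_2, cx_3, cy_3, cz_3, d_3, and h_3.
cx_1 = 5, cy_1 = 8.5, cz_1 = 1, r_1 = 1.5, cx_2 = 4.5, cy_2 = 5.5, cz_2 = 5.5, d_2 = 3, h_2 = 3.5, cx_3 = 9, cy_3 = 8, cz_3 = 0.5, d_3 = 2.5, h_3 = 1.5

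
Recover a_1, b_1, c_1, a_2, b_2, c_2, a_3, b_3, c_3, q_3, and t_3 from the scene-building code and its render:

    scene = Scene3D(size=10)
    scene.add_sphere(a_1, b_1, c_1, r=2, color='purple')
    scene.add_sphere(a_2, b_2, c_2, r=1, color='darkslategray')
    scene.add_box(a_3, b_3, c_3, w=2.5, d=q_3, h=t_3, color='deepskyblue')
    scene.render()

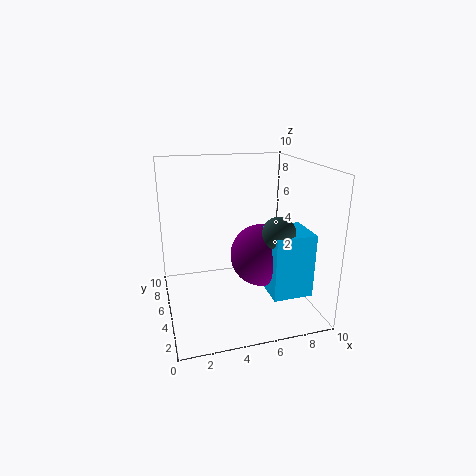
a_1 = 6, b_1 = 3, c_1 = 4.5, a_2 = 6.5, b_2 = 1.5, c_2 = 6.5, a_3 = 6, b_3 = 0.5, c_3 = 2.5, q_3 = 2.5, t_3 = 4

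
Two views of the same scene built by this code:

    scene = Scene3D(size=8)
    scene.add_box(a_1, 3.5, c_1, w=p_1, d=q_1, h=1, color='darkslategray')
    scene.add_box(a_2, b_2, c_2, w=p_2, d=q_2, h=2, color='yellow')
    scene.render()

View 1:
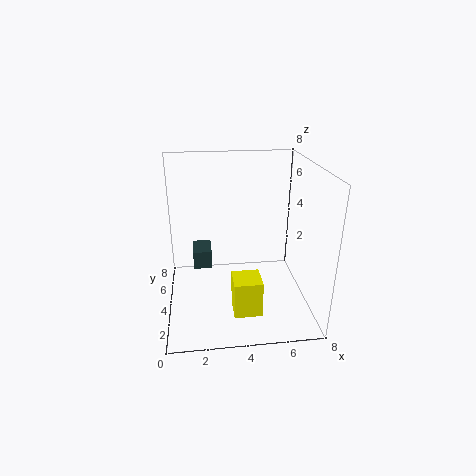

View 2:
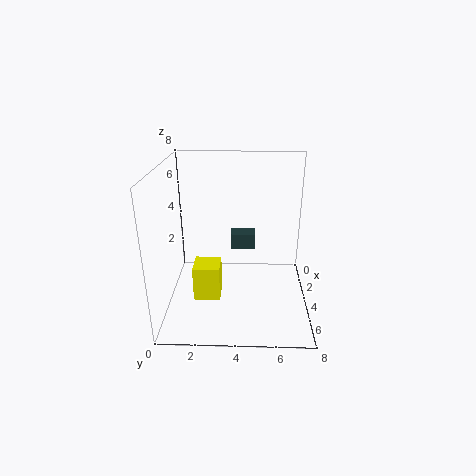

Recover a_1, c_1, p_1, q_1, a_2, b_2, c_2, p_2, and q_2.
a_1 = 1.5
c_1 = 2.5
p_1 = 1
q_1 = 1.5
a_2 = 3.5
b_2 = 1.5
c_2 = 0.5
p_2 = 1.5
q_2 = 1.5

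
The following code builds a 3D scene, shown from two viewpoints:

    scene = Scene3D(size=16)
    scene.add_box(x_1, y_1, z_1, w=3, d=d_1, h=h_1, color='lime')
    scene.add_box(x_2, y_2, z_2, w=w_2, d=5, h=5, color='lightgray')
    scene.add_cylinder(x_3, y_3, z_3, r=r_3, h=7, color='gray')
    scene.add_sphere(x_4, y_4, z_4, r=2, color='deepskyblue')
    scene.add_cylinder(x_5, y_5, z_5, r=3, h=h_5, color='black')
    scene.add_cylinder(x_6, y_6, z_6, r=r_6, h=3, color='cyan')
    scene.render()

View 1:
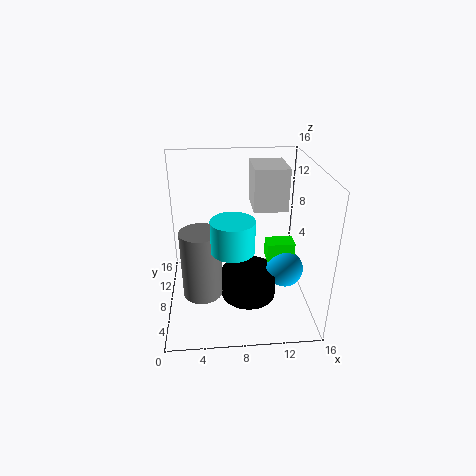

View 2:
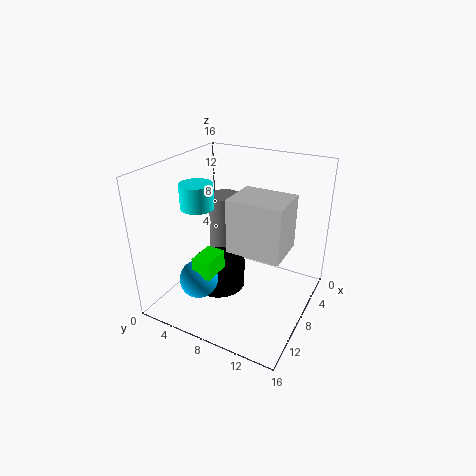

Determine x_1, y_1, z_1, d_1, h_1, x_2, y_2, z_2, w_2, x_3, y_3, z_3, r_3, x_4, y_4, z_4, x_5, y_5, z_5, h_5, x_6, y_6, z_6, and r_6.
x_1 = 11, y_1 = 6, z_1 = 6, d_1 = 2, h_1 = 2, x_2 = 10, y_2 = 10, z_2 = 10, w_2 = 4, x_3 = 4, y_3 = 4, z_3 = 4, r_3 = 2, x_4 = 13, y_4 = 6, z_4 = 5, x_5 = 9, y_5 = 6, z_5 = 2, h_5 = 3, x_6 = 7, y_6 = 2, z_6 = 10, r_6 = 2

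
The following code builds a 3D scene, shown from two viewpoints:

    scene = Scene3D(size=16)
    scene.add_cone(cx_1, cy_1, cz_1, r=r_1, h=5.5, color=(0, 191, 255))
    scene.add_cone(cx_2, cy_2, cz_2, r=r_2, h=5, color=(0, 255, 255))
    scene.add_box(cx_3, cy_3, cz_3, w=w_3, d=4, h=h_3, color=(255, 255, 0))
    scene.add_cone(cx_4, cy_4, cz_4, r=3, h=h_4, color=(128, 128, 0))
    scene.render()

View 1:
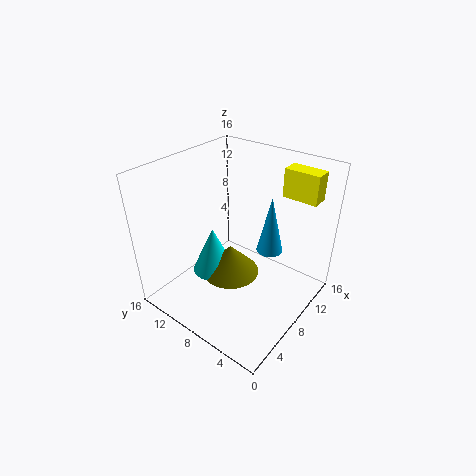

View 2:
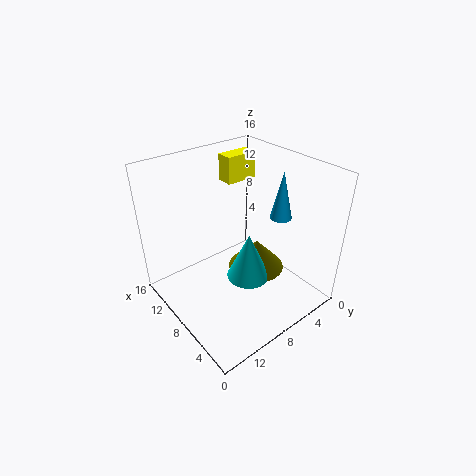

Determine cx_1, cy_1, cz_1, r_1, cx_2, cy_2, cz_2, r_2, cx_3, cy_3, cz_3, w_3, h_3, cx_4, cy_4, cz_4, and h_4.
cx_1 = 6.5; cy_1 = 3; cz_1 = 9.5; r_1 = 1.25; cx_2 = 5; cy_2 = 9; cz_2 = 5.25; r_2 = 2.25; cx_3 = 12.75; cy_3 = 1.5; cz_3 = 12; w_3 = 2; h_3 = 3.25; cx_4 = 5.75; cy_4 = 7.25; cz_4 = 5.25; h_4 = 3.25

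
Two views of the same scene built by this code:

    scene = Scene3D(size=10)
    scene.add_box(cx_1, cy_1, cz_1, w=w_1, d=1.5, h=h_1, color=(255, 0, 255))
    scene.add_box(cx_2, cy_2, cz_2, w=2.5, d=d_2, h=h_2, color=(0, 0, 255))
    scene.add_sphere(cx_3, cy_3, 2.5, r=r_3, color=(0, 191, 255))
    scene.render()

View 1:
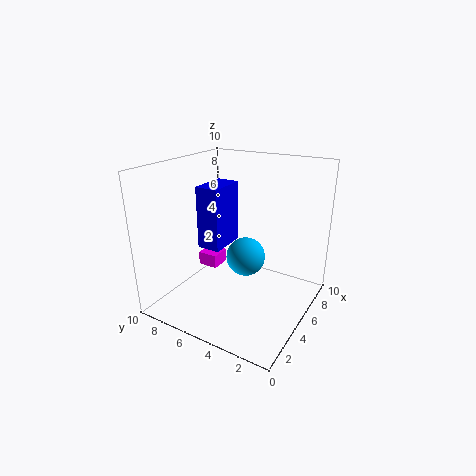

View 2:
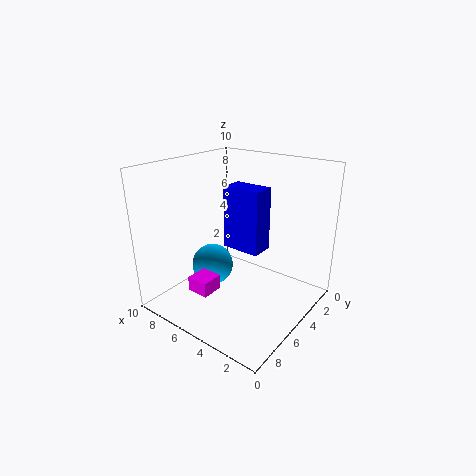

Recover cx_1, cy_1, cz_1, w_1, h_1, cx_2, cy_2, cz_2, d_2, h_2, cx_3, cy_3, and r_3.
cx_1 = 5; cy_1 = 7; cz_1 = 2; w_1 = 1.5; h_1 = 1; cx_2 = 2.5; cy_2 = 5; cz_2 = 5; d_2 = 1.5; h_2 = 4; cx_3 = 7; cy_3 = 5.5; r_3 = 1.5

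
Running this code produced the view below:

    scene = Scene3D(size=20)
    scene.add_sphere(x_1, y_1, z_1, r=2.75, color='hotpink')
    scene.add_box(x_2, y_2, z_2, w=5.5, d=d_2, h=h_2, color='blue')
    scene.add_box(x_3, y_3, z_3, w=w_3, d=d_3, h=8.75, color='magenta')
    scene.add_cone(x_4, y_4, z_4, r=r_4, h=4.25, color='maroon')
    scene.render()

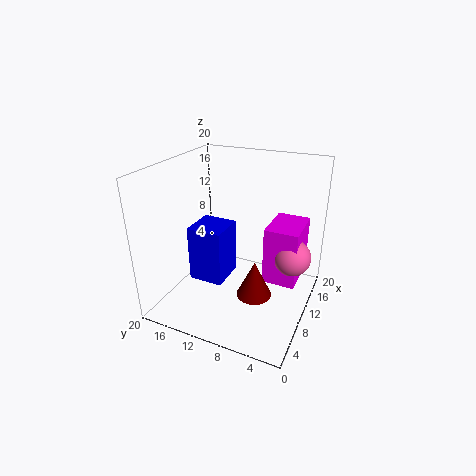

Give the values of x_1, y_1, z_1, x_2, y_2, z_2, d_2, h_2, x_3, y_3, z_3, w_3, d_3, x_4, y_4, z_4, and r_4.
x_1 = 14.5, y_1 = 3.25, z_1 = 6, x_2 = 9, y_2 = 12.5, z_2 = 1.75, d_2 = 5.25, h_2 = 8.5, x_3 = 12.75, y_3 = 2.25, z_3 = 1.75, w_3 = 7, d_3 = 5, x_4 = 2.5, y_4 = 4.5, z_4 = 7.5, r_4 = 2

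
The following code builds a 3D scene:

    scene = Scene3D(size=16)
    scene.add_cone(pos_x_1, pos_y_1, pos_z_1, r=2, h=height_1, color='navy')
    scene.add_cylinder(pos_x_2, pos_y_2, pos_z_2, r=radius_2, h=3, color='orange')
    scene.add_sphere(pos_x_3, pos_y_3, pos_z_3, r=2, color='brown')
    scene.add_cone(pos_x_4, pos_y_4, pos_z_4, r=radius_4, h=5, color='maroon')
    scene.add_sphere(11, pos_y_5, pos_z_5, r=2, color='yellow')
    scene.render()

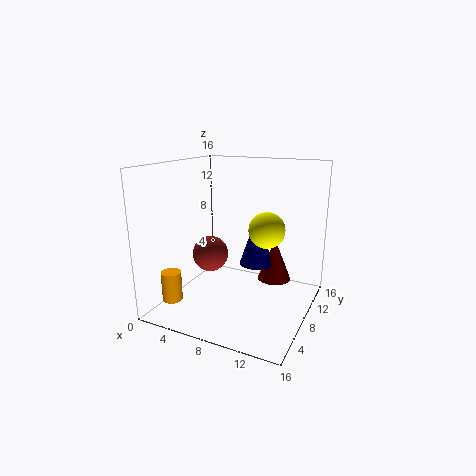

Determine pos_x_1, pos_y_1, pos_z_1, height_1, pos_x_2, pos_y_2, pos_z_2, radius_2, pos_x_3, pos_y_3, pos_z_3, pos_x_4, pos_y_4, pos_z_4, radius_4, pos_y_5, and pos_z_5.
pos_x_1 = 9; pos_y_1 = 11; pos_z_1 = 4; height_1 = 6; pos_x_2 = 4; pos_y_2 = 1; pos_z_2 = 3; radius_2 = 1; pos_x_3 = 5; pos_y_3 = 7; pos_z_3 = 6; pos_x_4 = 11; pos_y_4 = 12; pos_z_4 = 2; radius_4 = 2; pos_y_5 = 9; pos_z_5 = 9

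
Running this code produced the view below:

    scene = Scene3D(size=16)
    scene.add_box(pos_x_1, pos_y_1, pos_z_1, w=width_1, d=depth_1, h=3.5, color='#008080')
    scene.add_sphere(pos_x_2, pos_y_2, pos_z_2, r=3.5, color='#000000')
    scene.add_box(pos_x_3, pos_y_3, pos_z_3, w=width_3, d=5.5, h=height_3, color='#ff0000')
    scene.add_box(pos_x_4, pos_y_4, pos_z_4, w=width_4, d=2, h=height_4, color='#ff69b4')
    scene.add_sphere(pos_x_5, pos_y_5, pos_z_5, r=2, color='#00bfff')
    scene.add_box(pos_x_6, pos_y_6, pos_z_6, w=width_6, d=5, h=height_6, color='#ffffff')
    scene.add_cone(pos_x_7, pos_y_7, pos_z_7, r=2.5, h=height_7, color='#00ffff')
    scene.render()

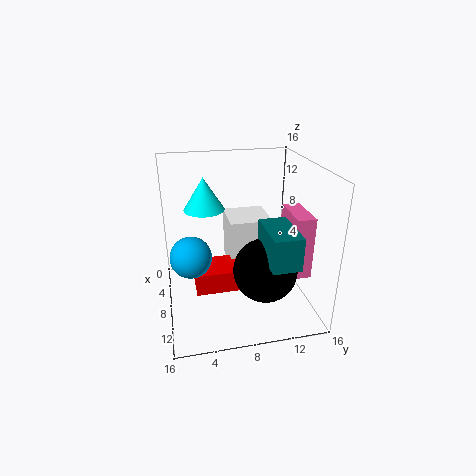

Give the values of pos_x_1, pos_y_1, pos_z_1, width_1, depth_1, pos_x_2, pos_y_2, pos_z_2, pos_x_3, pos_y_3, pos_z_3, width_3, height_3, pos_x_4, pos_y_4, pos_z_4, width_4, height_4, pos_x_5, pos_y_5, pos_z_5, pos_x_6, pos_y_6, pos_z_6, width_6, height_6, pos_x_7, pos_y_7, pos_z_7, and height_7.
pos_x_1 = 9; pos_y_1 = 10; pos_z_1 = 7; width_1 = 5.5; depth_1 = 3; pos_x_2 = 10.5; pos_y_2 = 10.5; pos_z_2 = 5; pos_x_3 = 5.5; pos_y_3 = 3; pos_z_3 = 2; width_3 = 4; height_3 = 2.5; pos_x_4 = 6.5; pos_y_4 = 13.5; pos_z_4 = 4; width_4 = 5; height_4 = 7; pos_x_5 = 12; pos_y_5 = 2.5; pos_z_5 = 8.5; pos_x_6 = 1.5; pos_y_6 = 7.5; pos_z_6 = 3; width_6 = 5; height_6 = 6; pos_x_7 = 2.5; pos_y_7 = 5; pos_z_7 = 9.5; height_7 = 4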